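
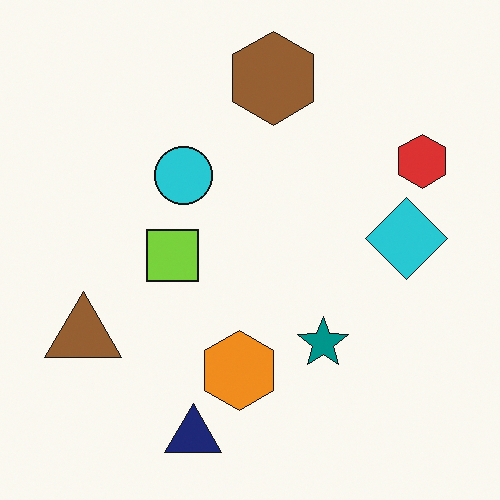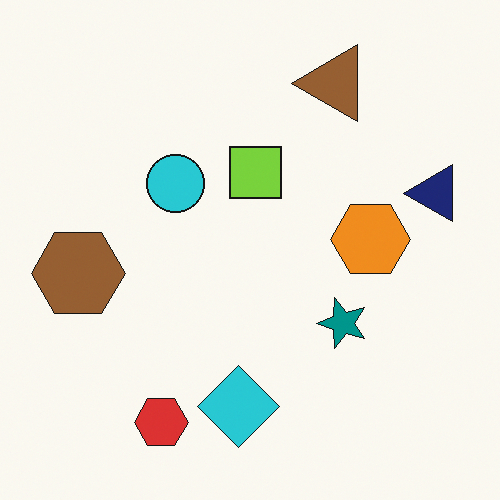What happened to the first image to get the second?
The second image is the first transposed (reflected across the top-left ↔ bottom-right diagonal).

Shapes have swapped their row and column positions — what was in the top-right is now in the bottom-left — a diagonal reflection.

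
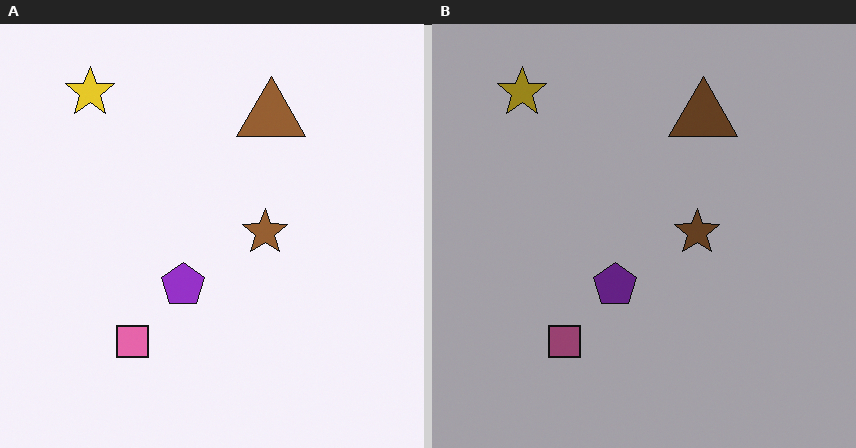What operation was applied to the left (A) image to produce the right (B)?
The image was noticeably darkened.

Every pixel — background and shapes alike — is uniformly darkened.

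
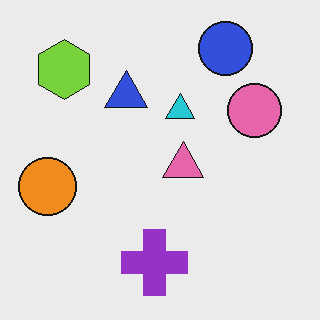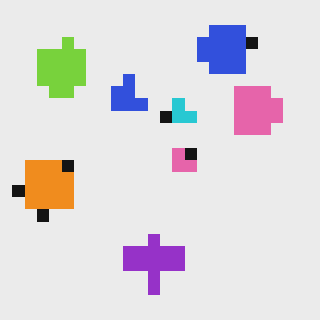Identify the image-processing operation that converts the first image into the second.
Coarsely pixelated.

Shapes are reduced to large square blocks; fine edges and outlines are lost — a downscale-then-upscale (mosaic) effect.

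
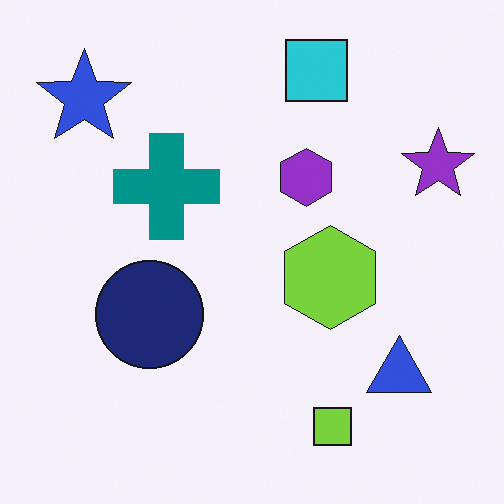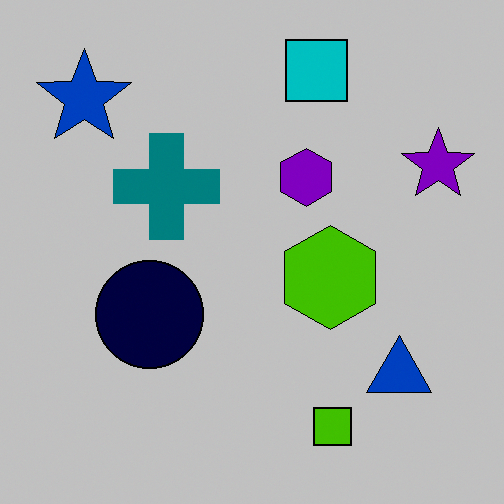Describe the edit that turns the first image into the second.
Aggressively posterized.

Each flat color has snapped to a coarser quantized level — most visibly, the near-white background has dropped to a flat grey.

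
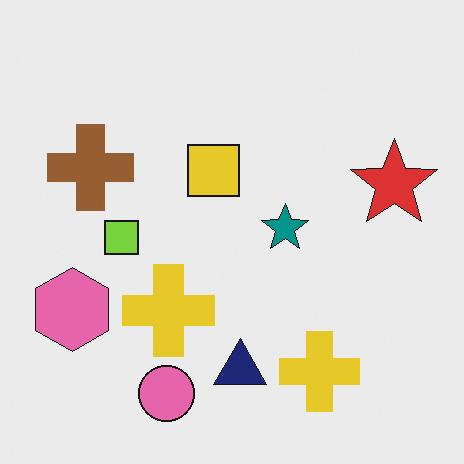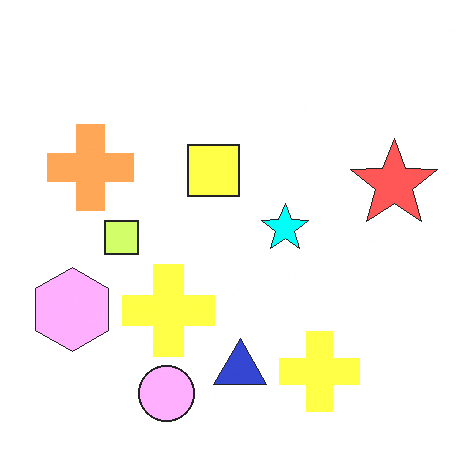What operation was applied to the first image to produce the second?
The image was substantially brightened.

Every pixel — background and shapes alike — is uniformly brightened.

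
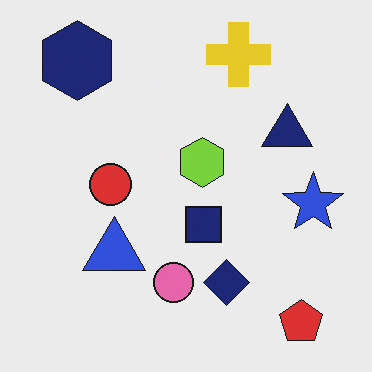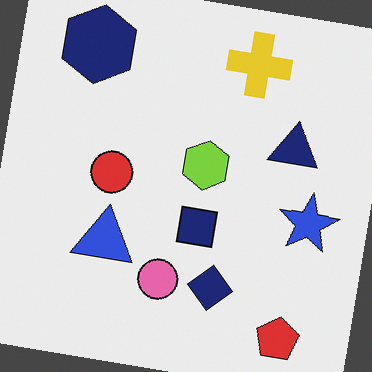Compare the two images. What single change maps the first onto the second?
The transformation is: rotated clockwise by a small amount.

Every shape is tilted by the same angle and the image corners show triangular fill wedges — a whole-image rotation by a non-right angle.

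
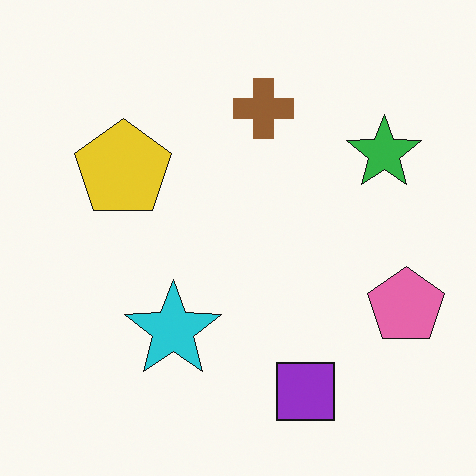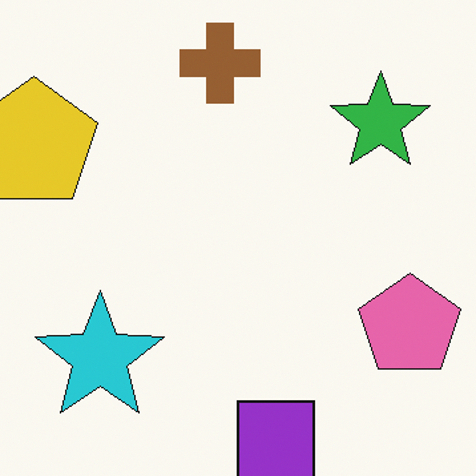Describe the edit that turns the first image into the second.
Cropped slightly and scaled back up.

The visible shapes are larger and the field of view is narrower; shapes near the original edges may be partly or wholly outside the frame — a crop-and-rescale.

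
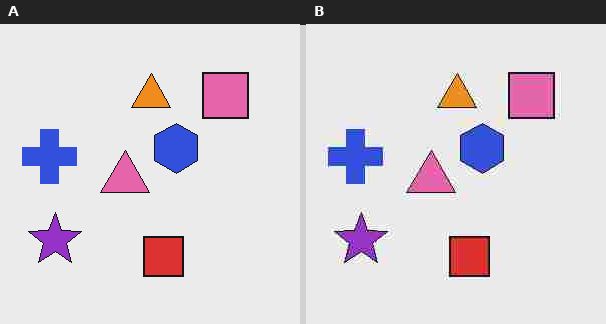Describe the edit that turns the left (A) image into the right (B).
It was heavily JPEG-compressed with obvious blocking artifacts.

Blocky 8×8 compression artifacts appear around shape edges and the flat background shows ringing — characteristic JPEG degradation.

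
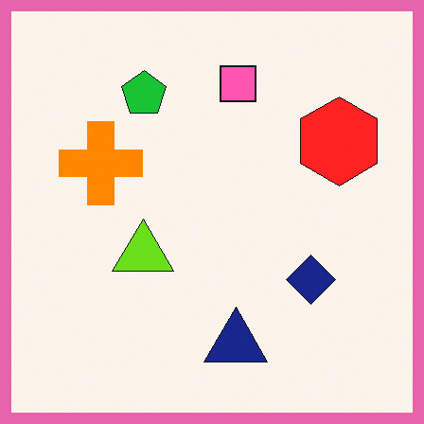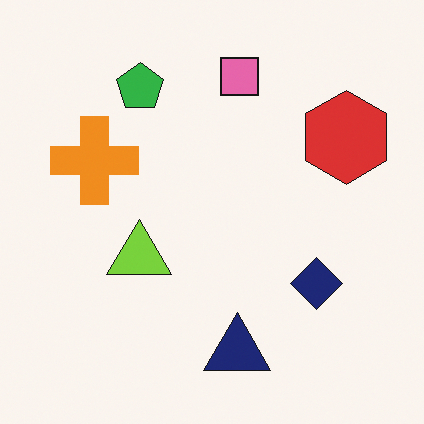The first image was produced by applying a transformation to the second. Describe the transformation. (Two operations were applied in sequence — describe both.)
Slightly oversaturated, then framed with a pink border.

All colors are more vivid — a global saturation change. A solid pink frame runs around the edge of the first image, with the content slightly shrunk inside it.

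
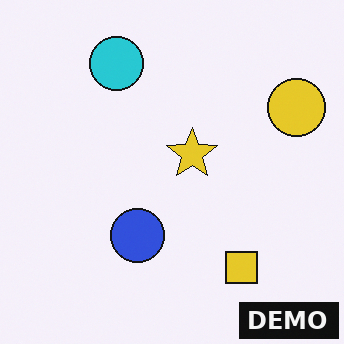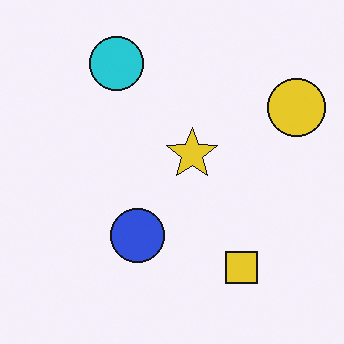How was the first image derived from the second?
It was watermarked with the text "DEMO" in the lower-right corner.

A dark label reading "DEMO" appears in the lower-right corner.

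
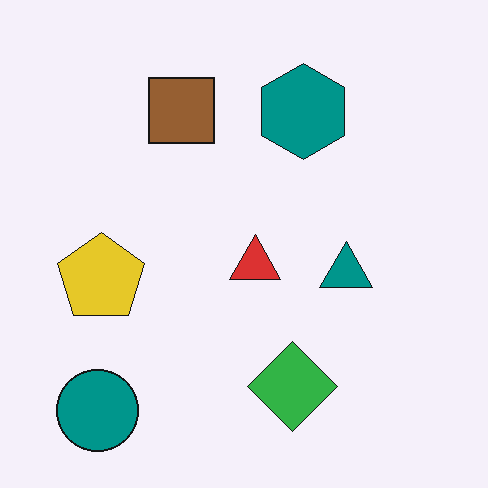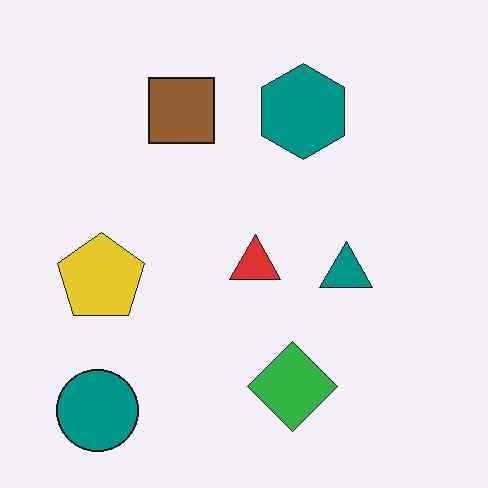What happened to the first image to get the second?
The transformation is: given moderate JPEG compression.

Blocky 8×8 compression artifacts appear around shape edges and the flat background shows ringing — characteristic JPEG degradation.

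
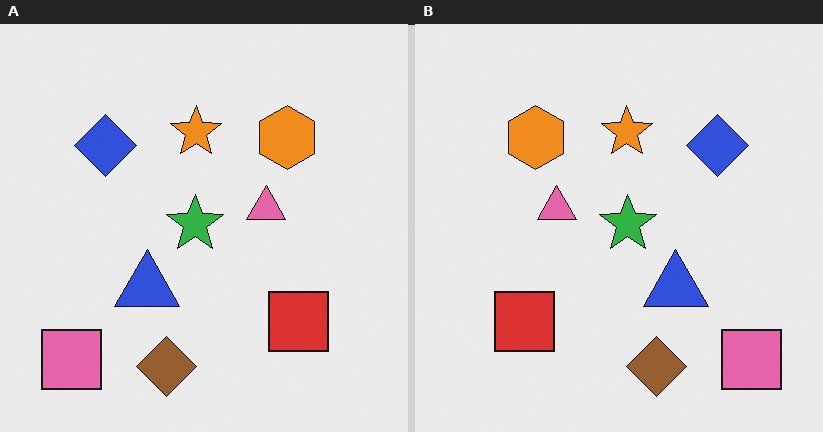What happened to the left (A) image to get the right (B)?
Flipped horizontally (left ↔ right).

The pink square is in the bottom-left of the left (A) image and the bottom-right of the right (B) — shapes on opposite sides of the vertical midline have swapped in a mirror flip.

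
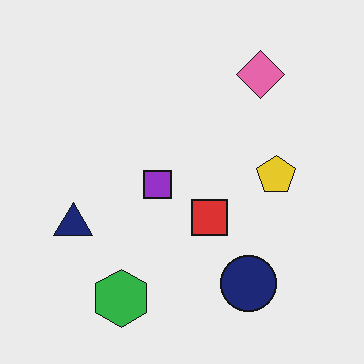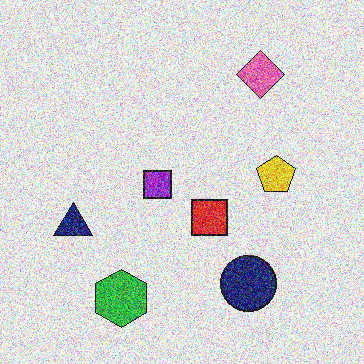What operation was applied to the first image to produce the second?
The second image is the first degraded with heavy additive noise.

Random speckle covers the whole image, including the flat background.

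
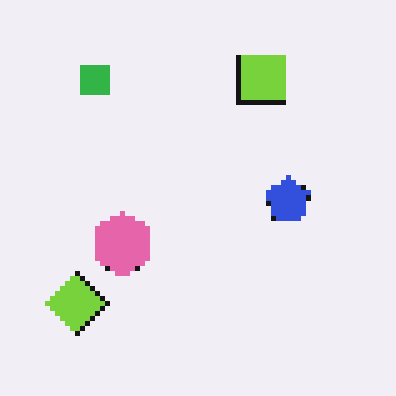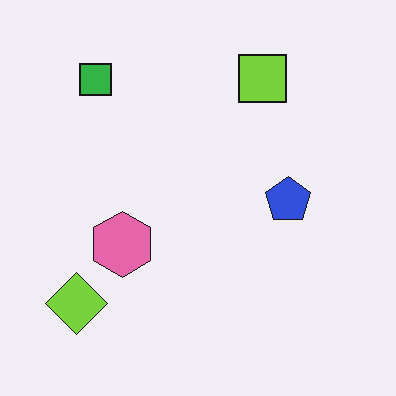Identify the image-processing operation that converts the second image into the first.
This is the original image lightly pixelated (a mild mosaic effect).

Shapes are reduced to large square blocks; fine edges and outlines are lost — a downscale-then-upscale (mosaic) effect.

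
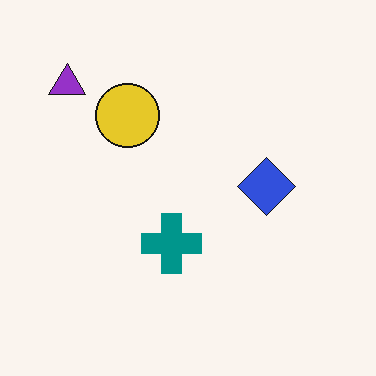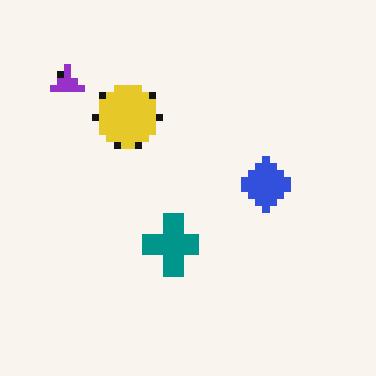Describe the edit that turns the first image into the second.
The transformation is: pixelated into visible square blocks.

Shapes are reduced to large square blocks; fine edges and outlines are lost — a downscale-then-upscale (mosaic) effect.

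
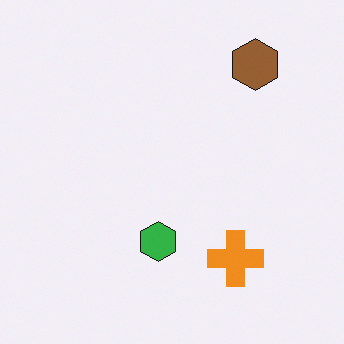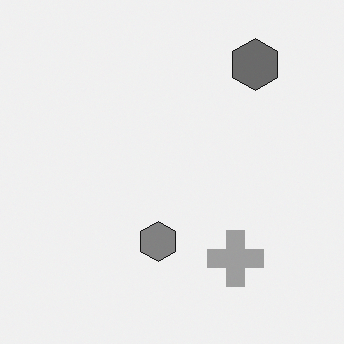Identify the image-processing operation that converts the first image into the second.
This is the original image converted to grayscale.

All color is removed — every shape is now a shade of grey.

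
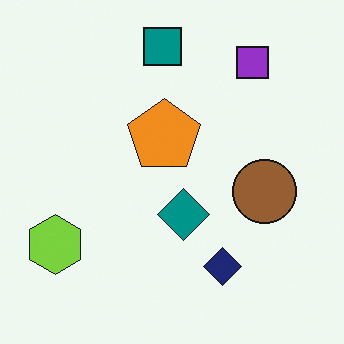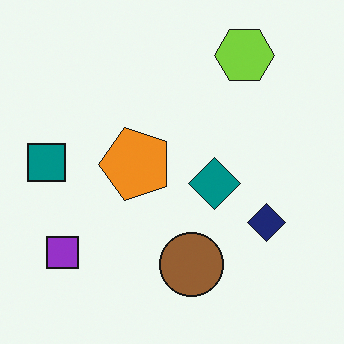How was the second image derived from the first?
The image was transposed (reflected across the top-left ↔ bottom-right diagonal).

Shapes have swapped their row and column positions — what was in the top-right is now in the bottom-left — a diagonal reflection.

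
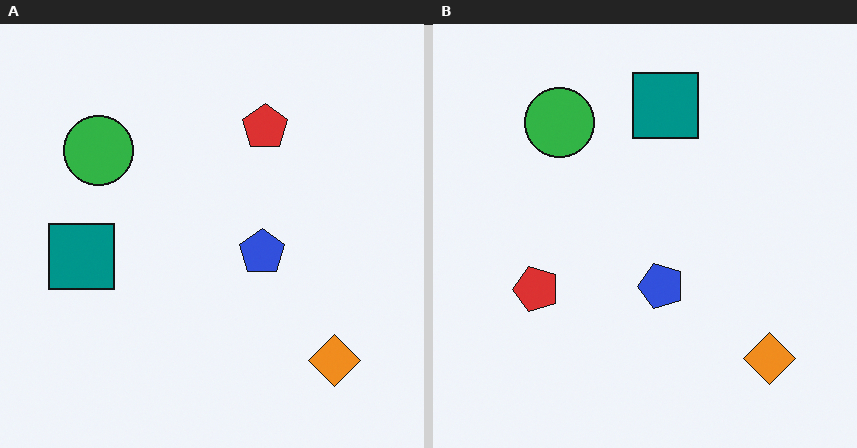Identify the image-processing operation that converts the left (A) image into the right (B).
This is the original image transposed (reflected across the top-left ↔ bottom-right diagonal).

Shapes have swapped their row and column positions — what was in the top-right is now in the bottom-left — a diagonal reflection.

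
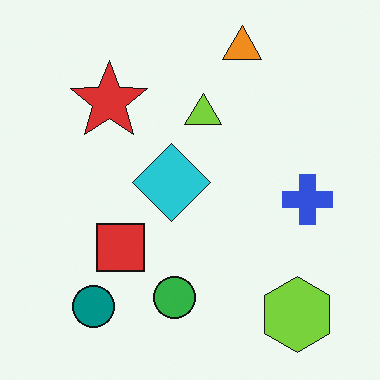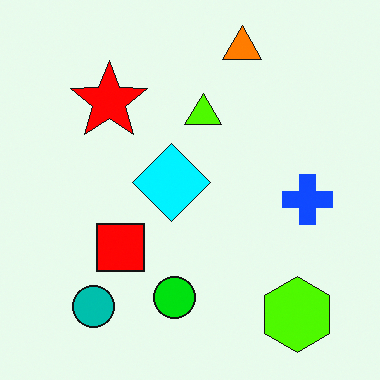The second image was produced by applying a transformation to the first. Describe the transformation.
It was made much more vivid (saturation change).

All colors are more vivid — a global saturation change.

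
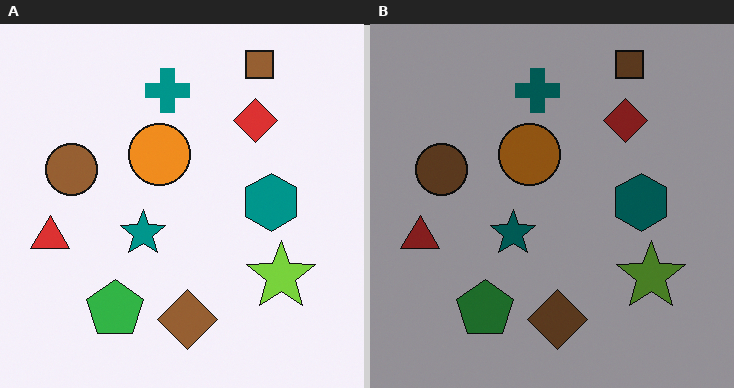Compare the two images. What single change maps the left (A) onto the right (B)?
The image was noticeably darkened.

Every pixel — background and shapes alike — is uniformly darkened.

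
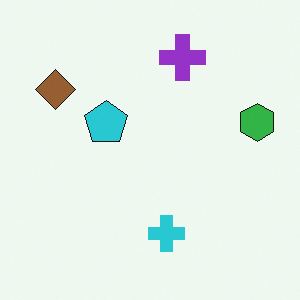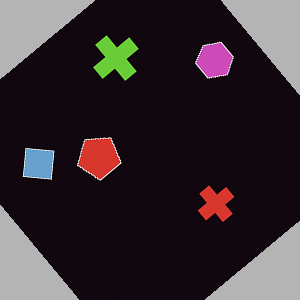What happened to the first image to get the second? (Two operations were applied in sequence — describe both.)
The transformation is: color-inverted (negative), then rotated counter-clockwise by a large amount — several tens of degrees.

The light background has become dark and every shape's color is its complement — a photographic negative. Every shape is tilted by the same angle and the image corners show triangular fill wedges — a whole-image rotation by a non-right angle.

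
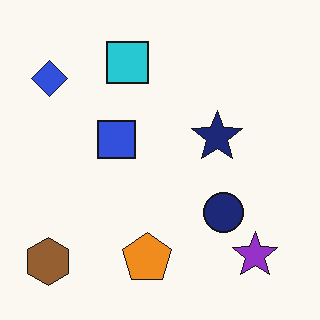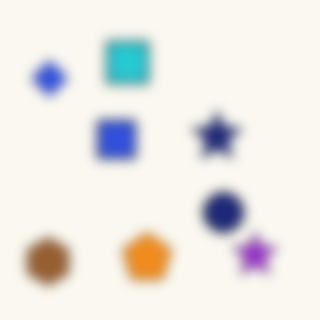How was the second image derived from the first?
It was heavily blurred.

Shape edges and outlines are uniformly softened across the whole image.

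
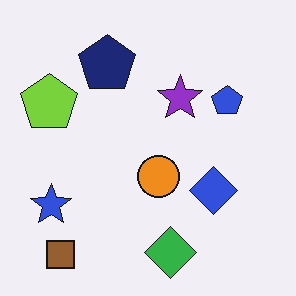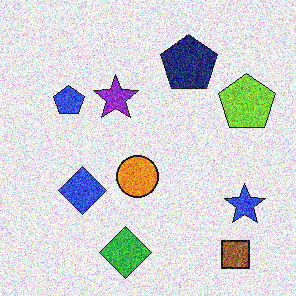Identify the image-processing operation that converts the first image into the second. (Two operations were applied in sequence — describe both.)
The image was degraded with heavy additive noise, then flipped horizontally (left ↔ right).

Random speckle covers the whole image, including the flat background. The lime pentagon is in the left of the first image and the right of the second — shapes on opposite sides of the vertical midline have swapped in a mirror flip.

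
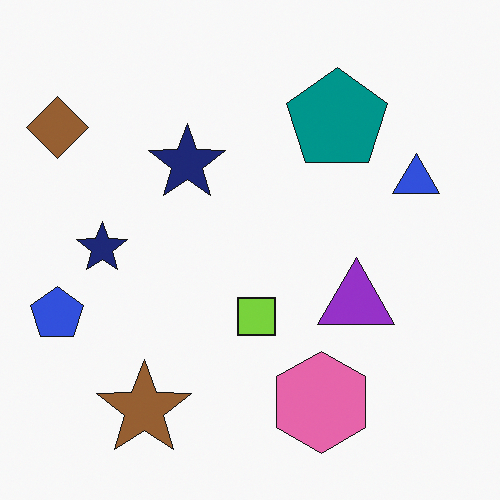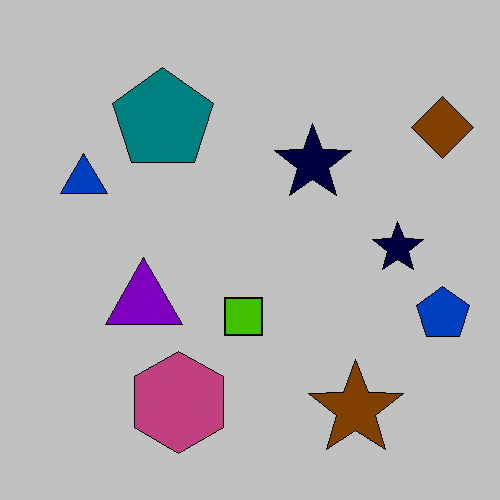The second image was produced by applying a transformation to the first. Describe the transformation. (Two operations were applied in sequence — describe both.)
The second image is the first flipped horizontally (left ↔ right), then heavily posterized to just a handful of flat colors.

The brown diamond is in the top-left of the first image and the top-right of the second — shapes on opposite sides of the vertical midline have swapped in a mirror flip. Each flat color has snapped to a coarser quantized level — most visibly, the near-white background has dropped to a flat grey.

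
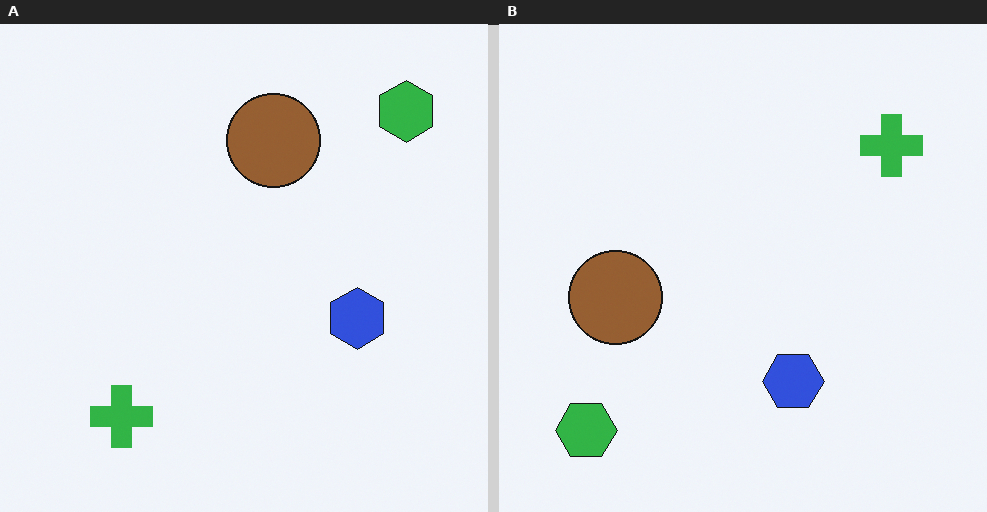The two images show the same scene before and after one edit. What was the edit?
The right (B) image is the left (A) transposed (reflected across the top-left ↔ bottom-right diagonal).

Shapes have swapped their row and column positions — what was in the top-right is now in the bottom-left — a diagonal reflection.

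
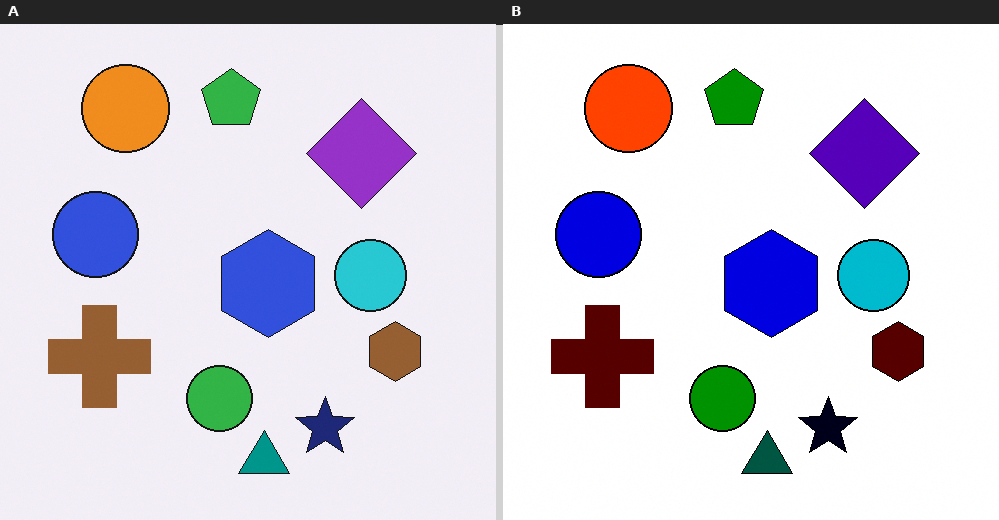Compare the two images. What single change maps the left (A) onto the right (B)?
The transformation is: boosted in contrast.

Tones are pushed away from mid-grey across the whole image — a global contrast change.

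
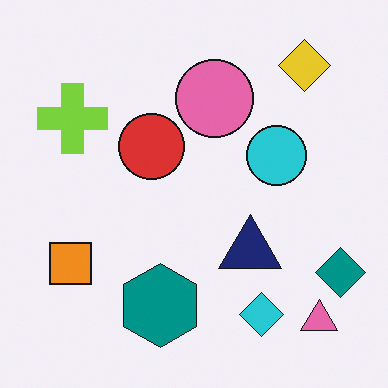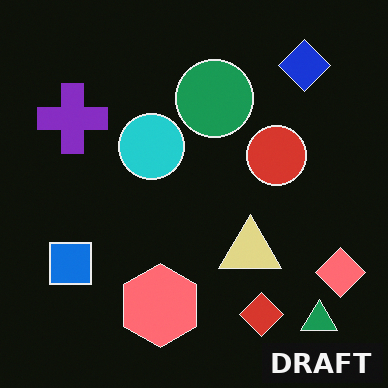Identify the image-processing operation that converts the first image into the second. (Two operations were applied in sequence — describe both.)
The image was color-inverted (negative), then watermarked with the text "DRAFT" in the lower-right corner.

The light background has become dark and every shape's color is its complement — a photographic negative. A dark label reading "DRAFT" appears in the lower-right corner.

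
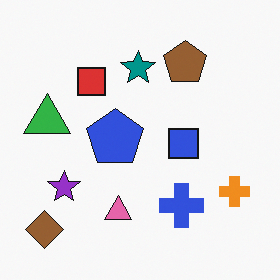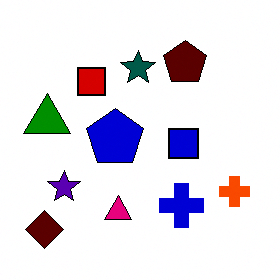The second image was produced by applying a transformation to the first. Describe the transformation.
The transformation is: boosted in contrast.

Tones are pushed away from mid-grey across the whole image — a global contrast change.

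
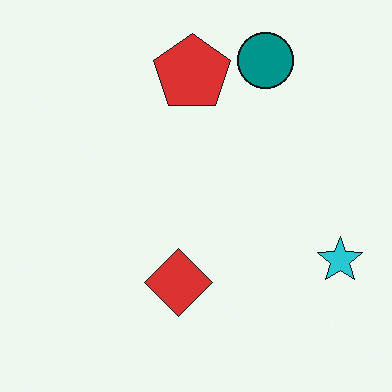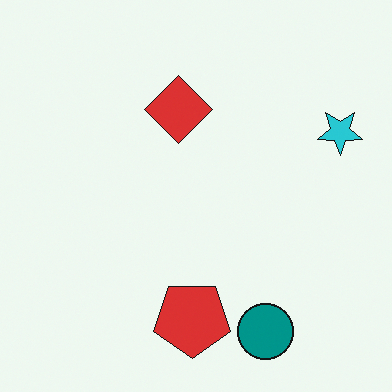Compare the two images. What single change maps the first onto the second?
It was flipped vertically (top ↔ bottom).

The teal circle is in the top-right of the first image and the bottom-right of the second — shapes on opposite sides of the horizontal midline have swapped in a mirror flip.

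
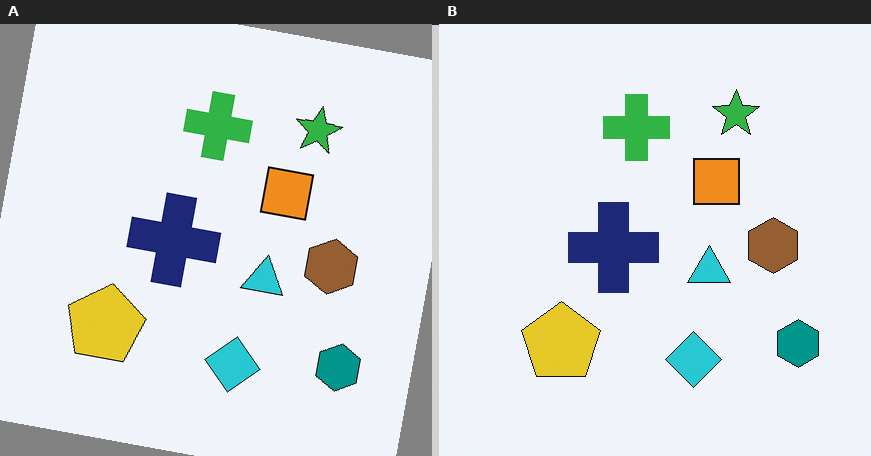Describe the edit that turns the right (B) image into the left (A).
The left (A) image is the right (B) rotated clockwise by a few degrees.

Every shape is tilted by the same angle and the image corners show triangular fill wedges — a whole-image rotation by a non-right angle.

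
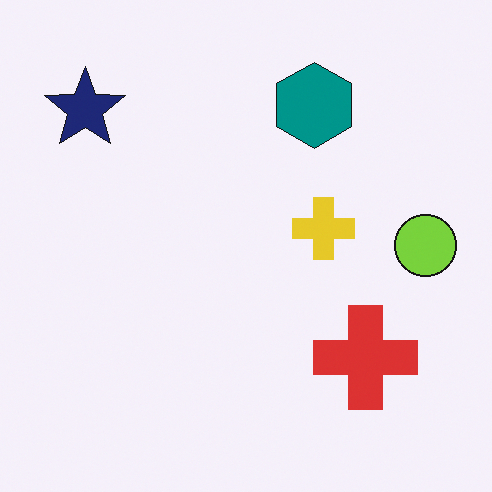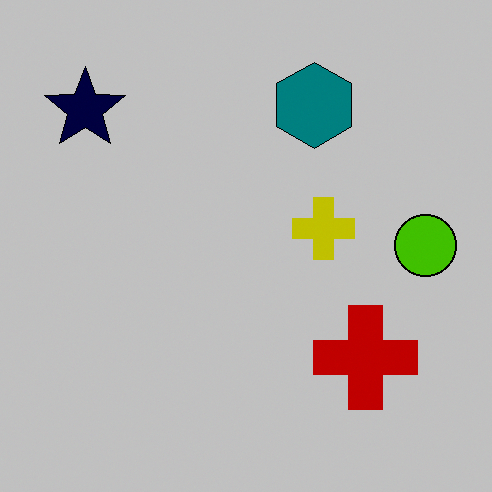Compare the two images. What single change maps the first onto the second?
Heavily posterized to just a handful of flat colors.

Each flat color has snapped to a coarser quantized level — most visibly, the near-white background has dropped to a flat grey.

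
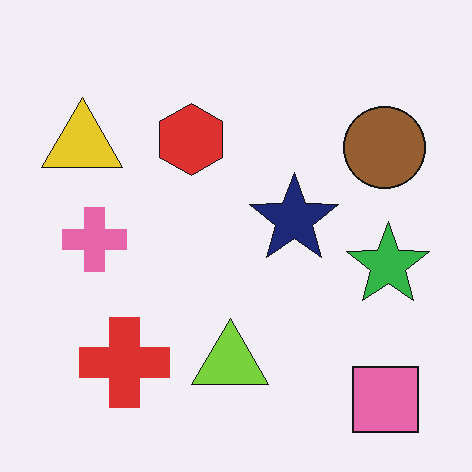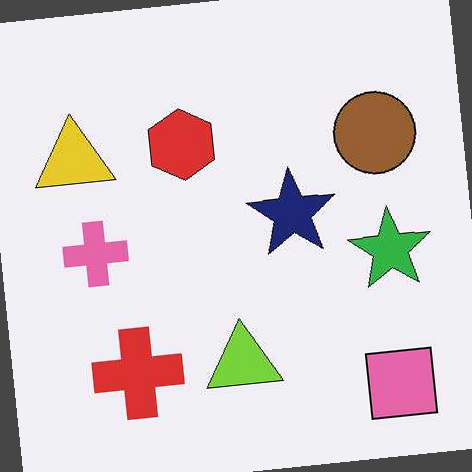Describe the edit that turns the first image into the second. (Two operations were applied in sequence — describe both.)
The image was JPEG-compressed with visible artifacts, then rotated counter-clockwise by a small amount.

Blocky 8×8 compression artifacts appear around shape edges and the flat background shows ringing — characteristic JPEG degradation. Every shape is tilted by the same angle and the image corners show triangular fill wedges — a whole-image rotation by a non-right angle.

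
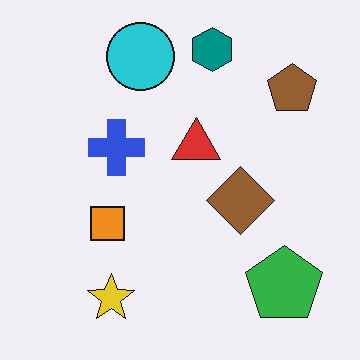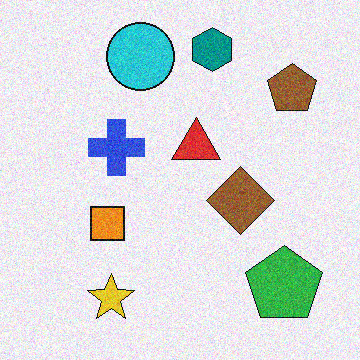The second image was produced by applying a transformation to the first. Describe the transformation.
The image was degraded with moderate additive noise.

Random speckle covers the whole image, including the flat background.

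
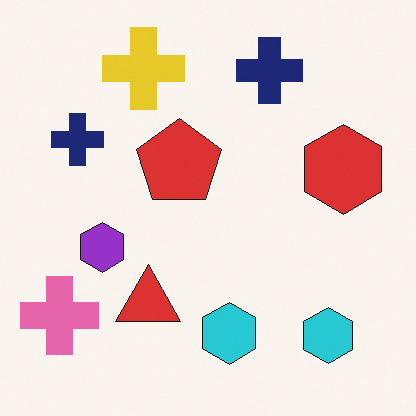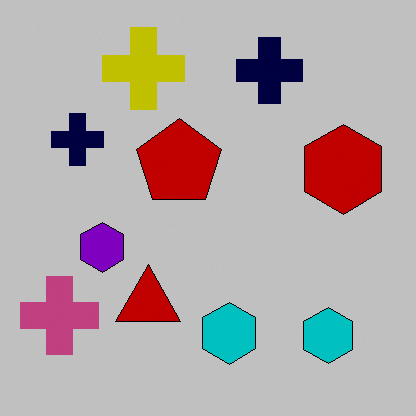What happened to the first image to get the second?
This is the original image aggressively posterized.

Each flat color has snapped to a coarser quantized level — most visibly, the near-white background has dropped to a flat grey.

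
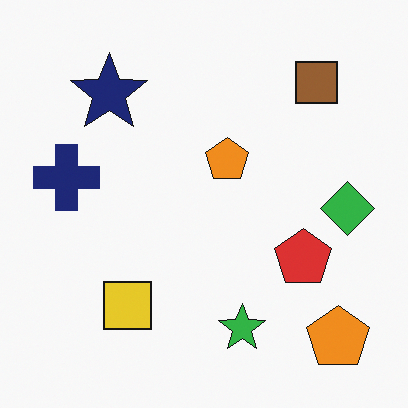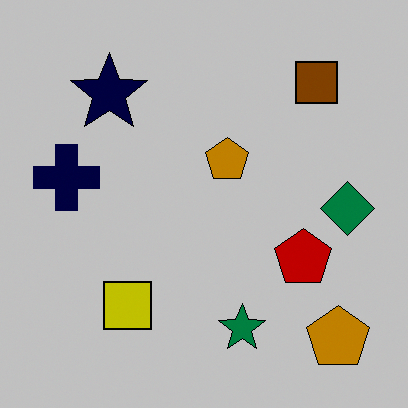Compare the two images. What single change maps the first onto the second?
Heavily posterized to just a handful of flat colors.

Each flat color has snapped to a coarser quantized level — most visibly, the near-white background has dropped to a flat grey.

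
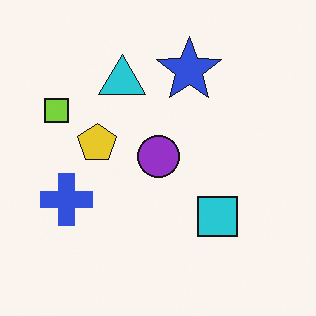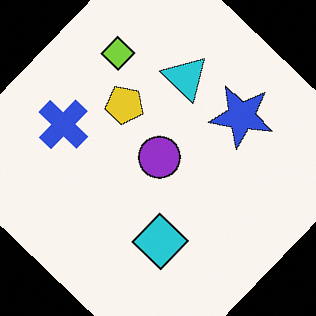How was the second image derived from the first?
The image was rotated clockwise by a large amount — several tens of degrees.

Every shape is tilted by the same angle and the image corners show triangular fill wedges — a whole-image rotation by a non-right angle.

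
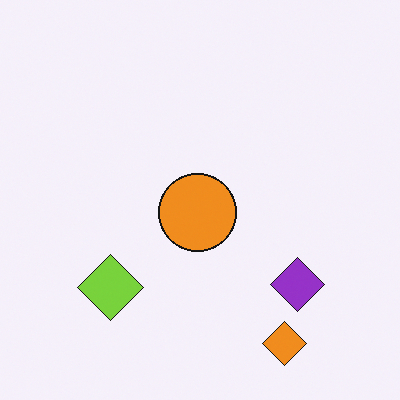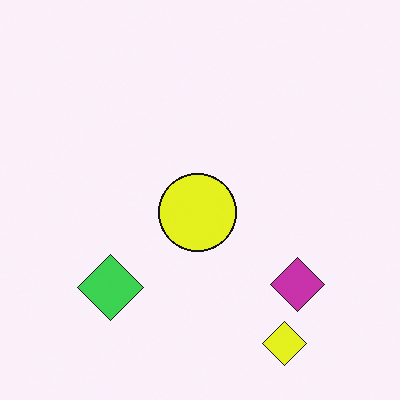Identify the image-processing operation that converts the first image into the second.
It was hue-shifted by a small amount.

Every shape's color has rotated by the same amount around the hue wheel — a uniform hue shift.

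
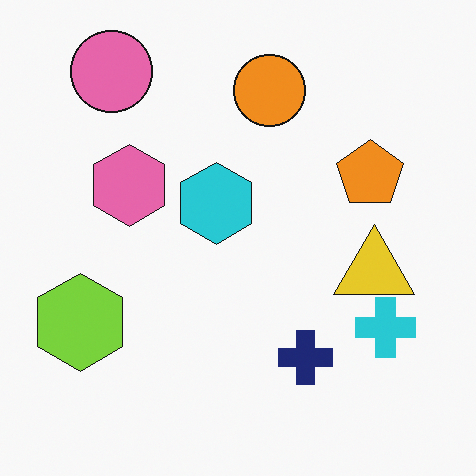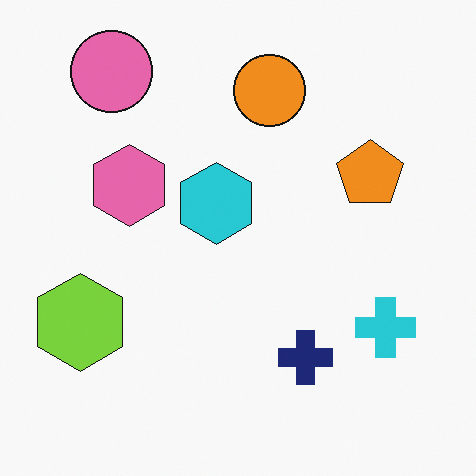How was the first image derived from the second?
The transformation is: overlaid with an additional yellow triangle.

A yellow triangle appears in the first image that is absent from the second.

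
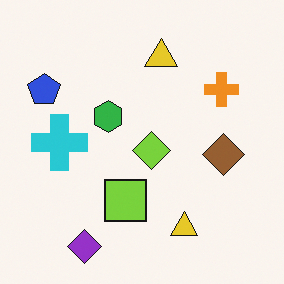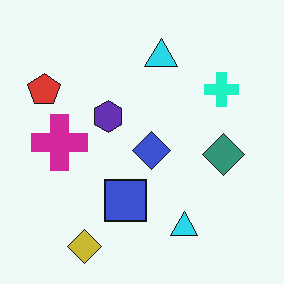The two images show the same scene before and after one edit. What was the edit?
It was hue-shifted by a moderate amount.

Every shape's color has rotated by the same amount around the hue wheel — a uniform hue shift.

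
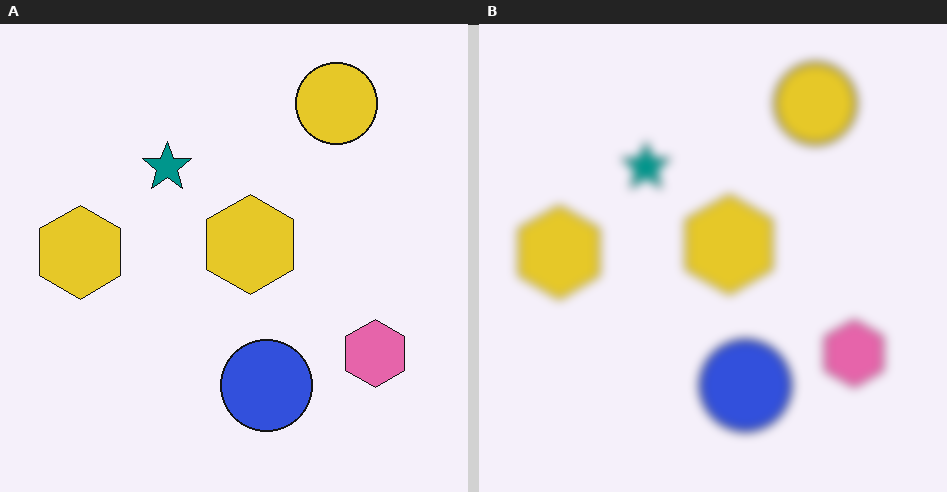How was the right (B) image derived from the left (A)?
The image was heavily blurred.

Shape edges and outlines are uniformly softened across the whole image.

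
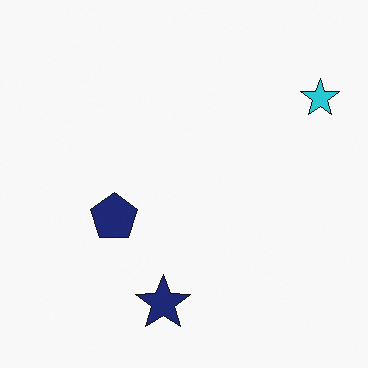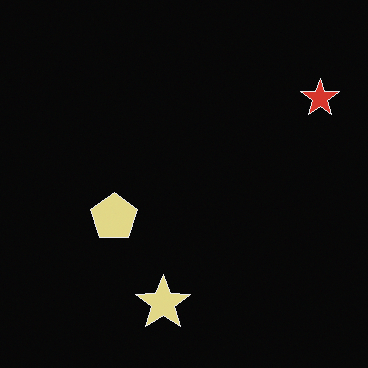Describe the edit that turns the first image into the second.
Color-inverted (negative).

The light background has become dark and every shape's color is its complement — a photographic negative.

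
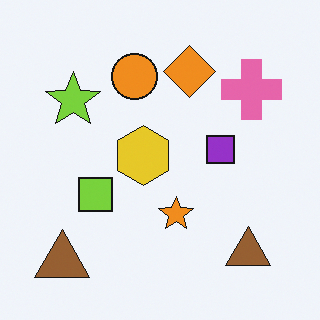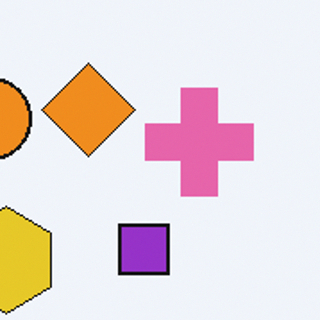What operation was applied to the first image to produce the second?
It was cropped tightly and scaled back up.

The visible shapes are larger and the field of view is narrower; shapes near the original edges may be partly or wholly outside the frame — a crop-and-rescale.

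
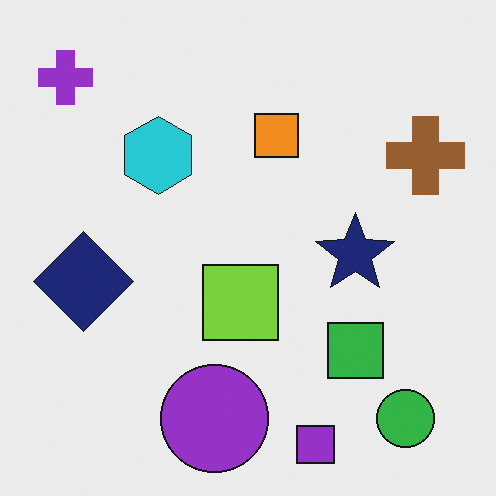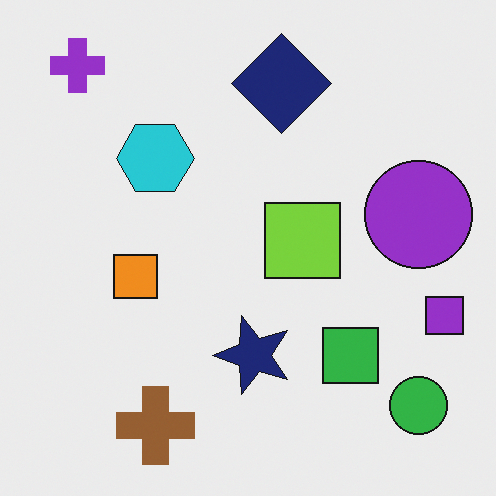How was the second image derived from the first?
The second image is the first transposed (reflected across the top-left ↔ bottom-right diagonal).

Shapes have swapped their row and column positions — what was in the top-right is now in the bottom-left — a diagonal reflection.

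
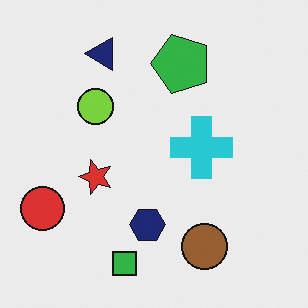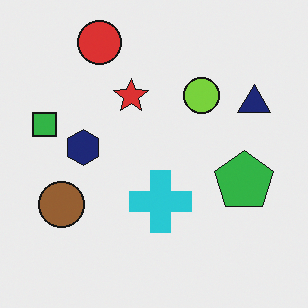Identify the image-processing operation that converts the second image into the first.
The transformation is: rotated 90° counter-clockwise.

The red circle sits in the top-left of the second image and the bottom-left of the first — consistent with a whole-image 90° counter-clockwise rotation.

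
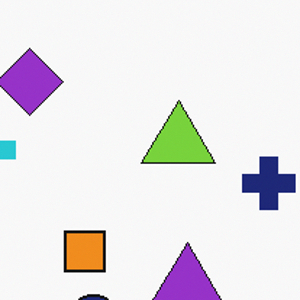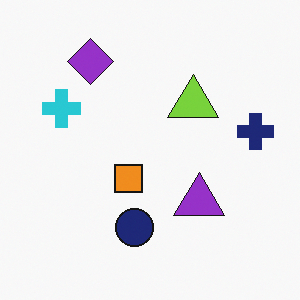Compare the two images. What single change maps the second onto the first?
Cropped to a modestly smaller region and rescaled.

The visible shapes are larger and the field of view is narrower; shapes near the original edges may be partly or wholly outside the frame — a crop-and-rescale.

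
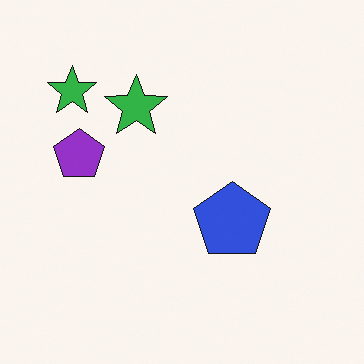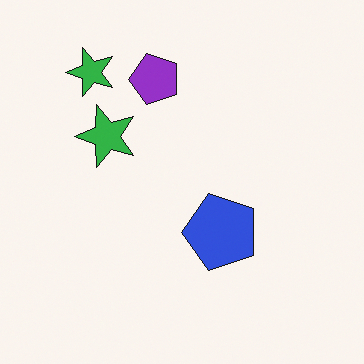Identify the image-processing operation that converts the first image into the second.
It was transposed (reflected across the top-left ↔ bottom-right diagonal).

Shapes have swapped their row and column positions — what was in the top-right is now in the bottom-left — a diagonal reflection.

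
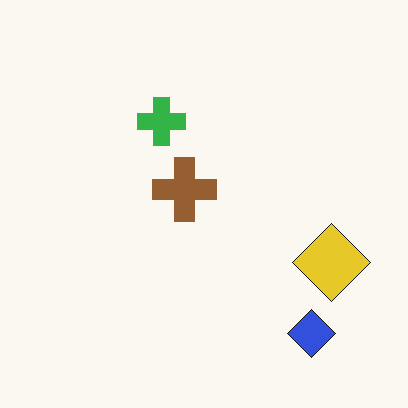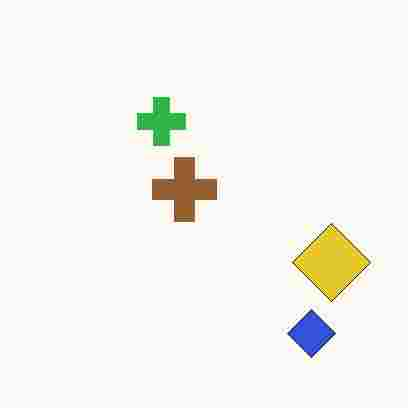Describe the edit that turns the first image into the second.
The second image is the first degraded with heavy JPEG compression.

Blocky 8×8 compression artifacts appear around shape edges and the flat background shows ringing — characteristic JPEG degradation.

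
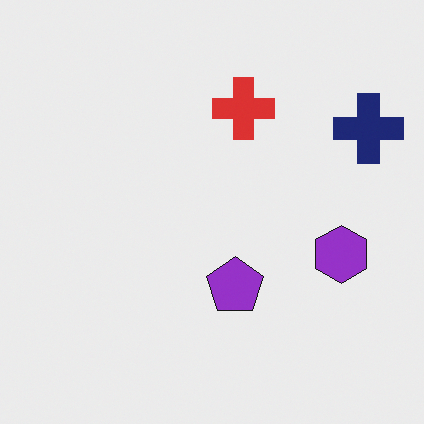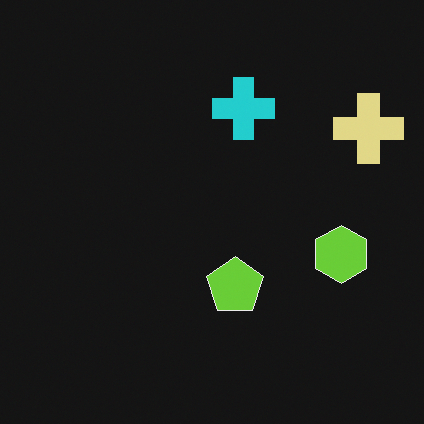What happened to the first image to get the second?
The second image is the first color-inverted (negative).

The light background has become dark and every shape's color is its complement — a photographic negative.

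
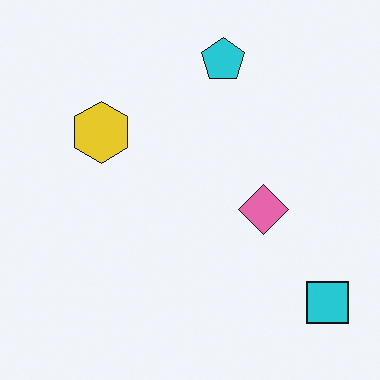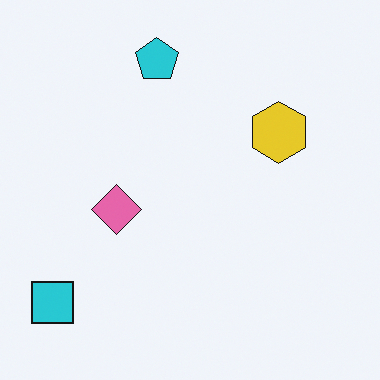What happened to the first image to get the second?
The second image is the first flipped horizontally (left ↔ right).

The cyan square is in the bottom-right of the first image and the bottom-left of the second — shapes on opposite sides of the vertical midline have swapped in a mirror flip.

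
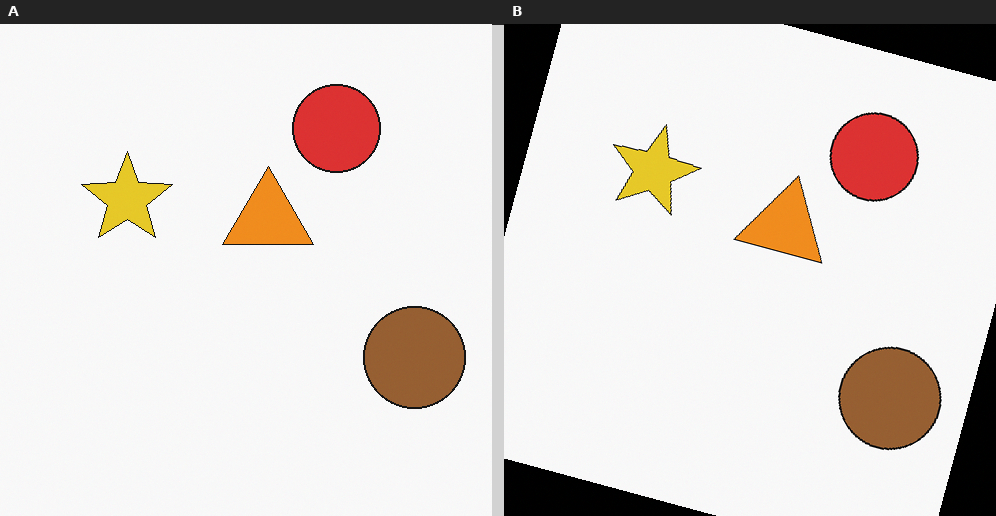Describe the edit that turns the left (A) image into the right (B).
The image was rotated clockwise by a clearly visible amount.

Every shape is tilted by the same angle and the image corners show triangular fill wedges — a whole-image rotation by a non-right angle.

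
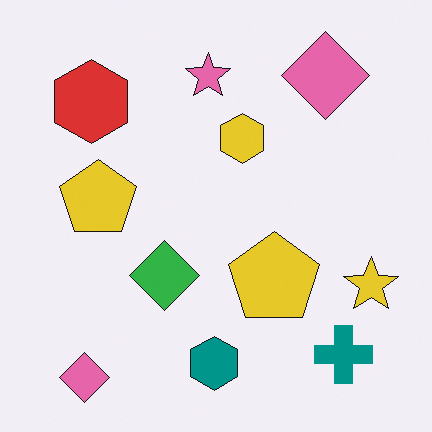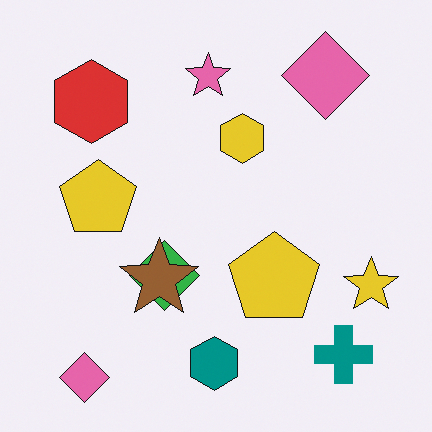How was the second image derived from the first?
Overlaid with an additional brown star.

A brown star appears in the second image that is absent from the first.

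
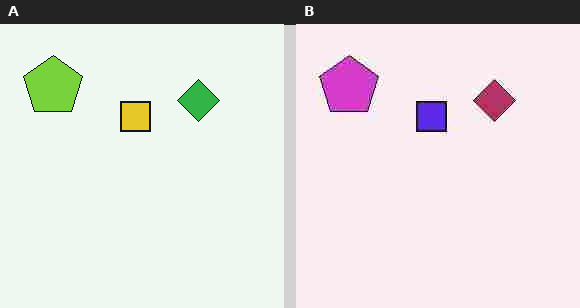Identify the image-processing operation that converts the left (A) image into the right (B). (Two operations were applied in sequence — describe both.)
The transformation is: hue-shifted through roughly half the color wheel, then heavily JPEG-compressed with obvious blocking artifacts.

Every shape's color has rotated by the same amount around the hue wheel — a uniform hue shift. Blocky 8×8 compression artifacts appear around shape edges and the flat background shows ringing — characteristic JPEG degradation.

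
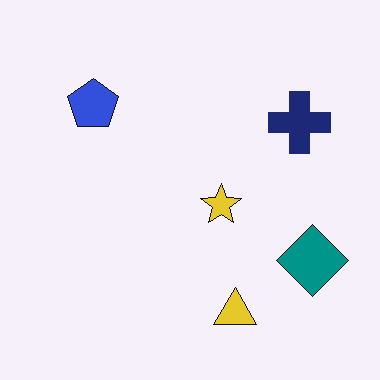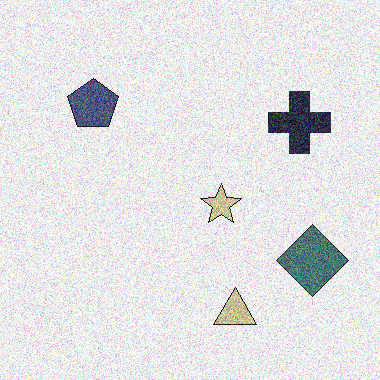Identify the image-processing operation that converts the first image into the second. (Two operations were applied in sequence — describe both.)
It was heavily desaturated, then degraded with a thick layer of grain.

All colors are more muted and greyish — a global saturation change. Random speckle covers the whole image, including the flat background.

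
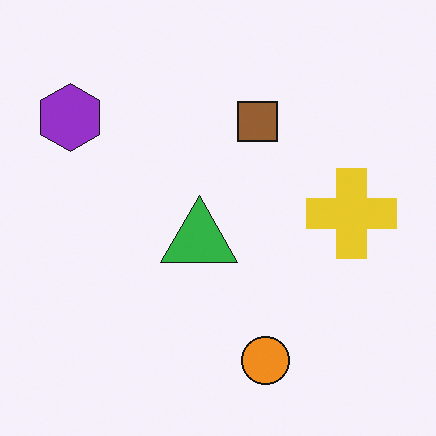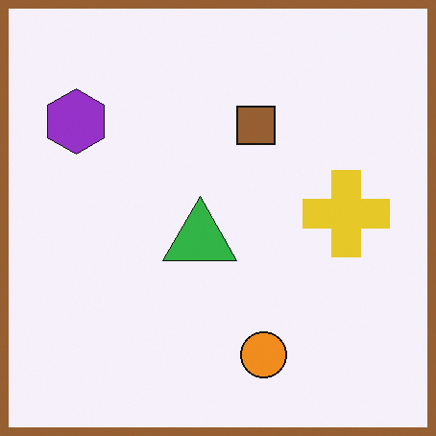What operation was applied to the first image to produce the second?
The transformation is: framed with a brown border.

A solid brown frame runs around the edge of the second image, with the content slightly shrunk inside it.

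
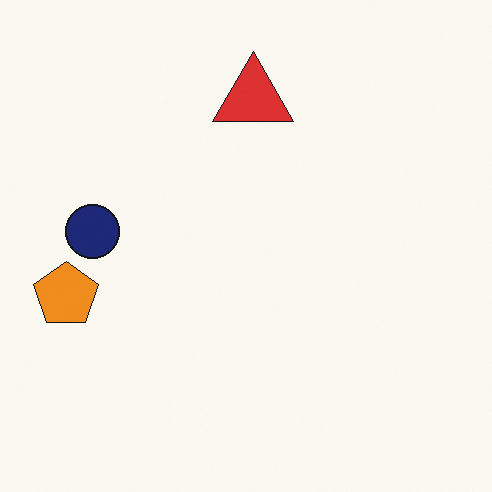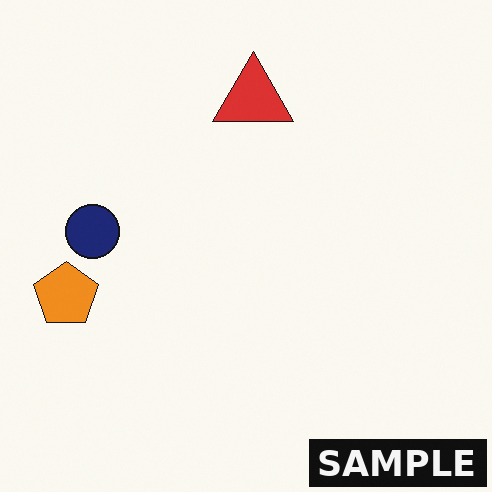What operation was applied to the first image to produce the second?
It was watermarked with the text "SAMPLE" in the lower-right corner.

A dark label reading "SAMPLE" appears in the lower-right corner.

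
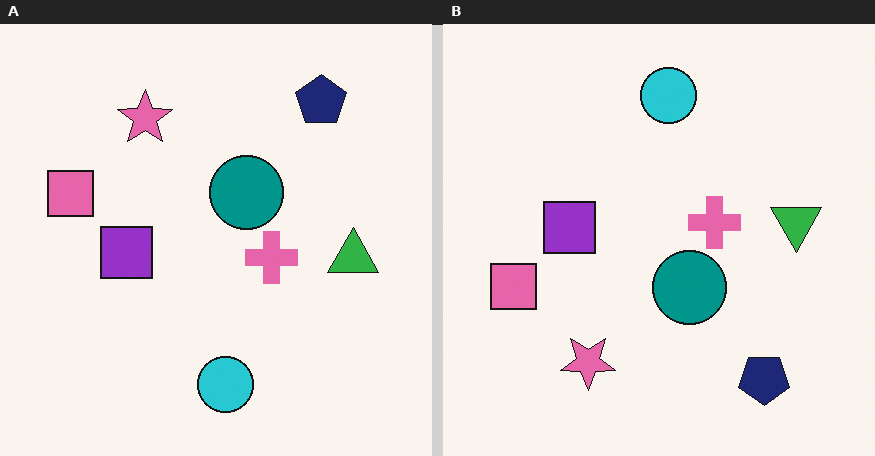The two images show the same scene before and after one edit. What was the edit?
This is the original image flipped vertically (top ↔ bottom).

The cyan circle is in the bottom of the left (A) image and the top of the right (B) — shapes on opposite sides of the horizontal midline have swapped in a mirror flip.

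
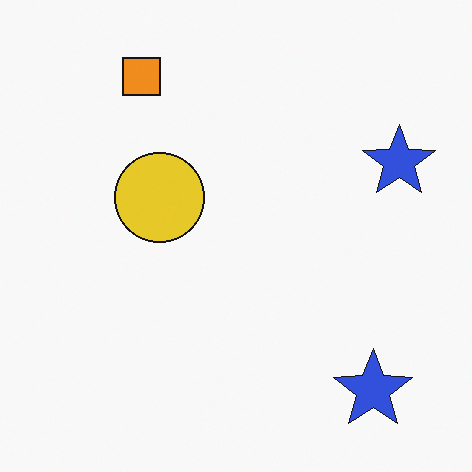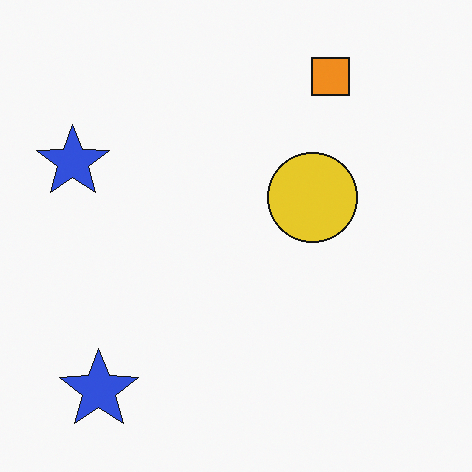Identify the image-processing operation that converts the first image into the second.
This is the original image flipped horizontally (left ↔ right).

The orange square is in the top-left of the first image and the top-right of the second — shapes on opposite sides of the vertical midline have swapped in a mirror flip.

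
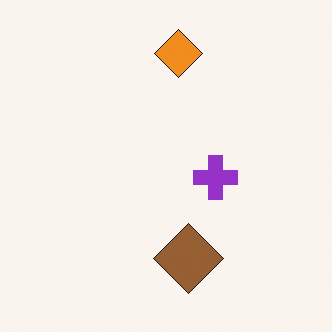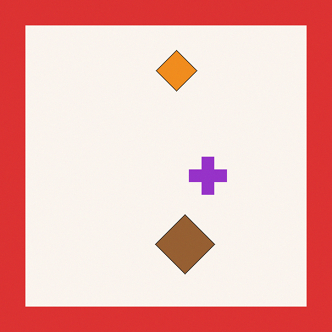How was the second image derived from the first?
This is the original image framed with a red border.

A solid red frame runs around the edge of the second image, with the content slightly shrunk inside it.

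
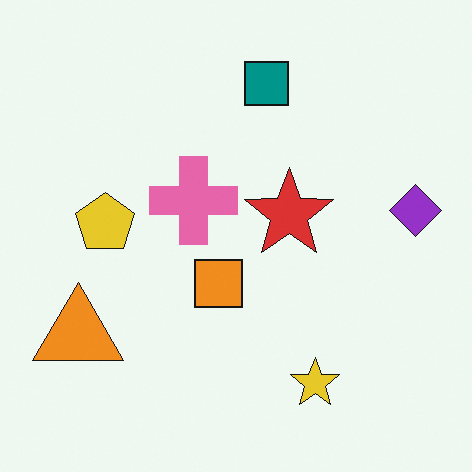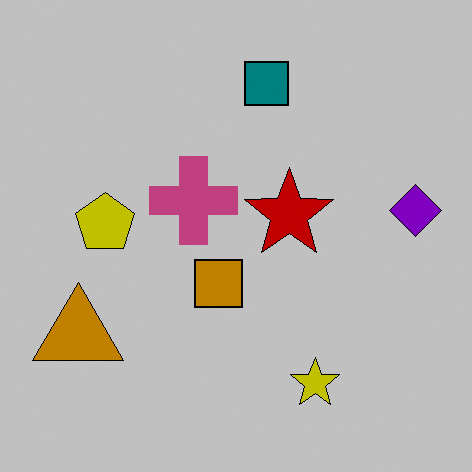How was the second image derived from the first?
The second image is the first heavily posterized to just a handful of flat colors.

Each flat color has snapped to a coarser quantized level — most visibly, the near-white background has dropped to a flat grey.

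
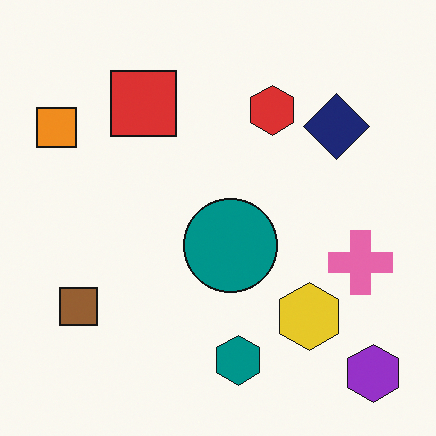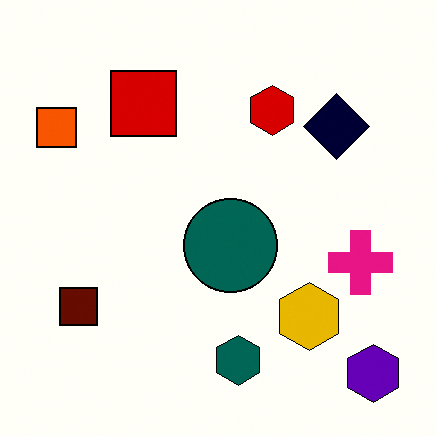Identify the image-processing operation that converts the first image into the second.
The image was given much higher contrast.

Tones are pushed away from mid-grey across the whole image — a global contrast change.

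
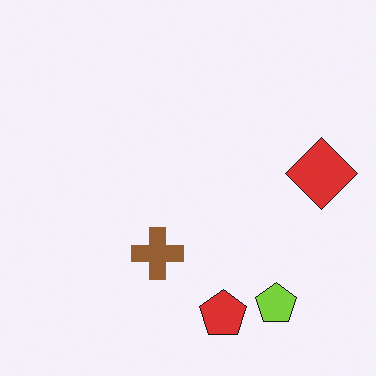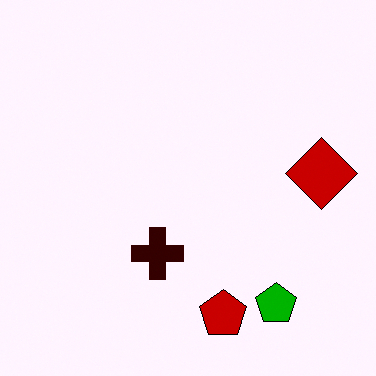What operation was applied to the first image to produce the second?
The image was given much higher contrast.

Tones are pushed away from mid-grey across the whole image — a global contrast change.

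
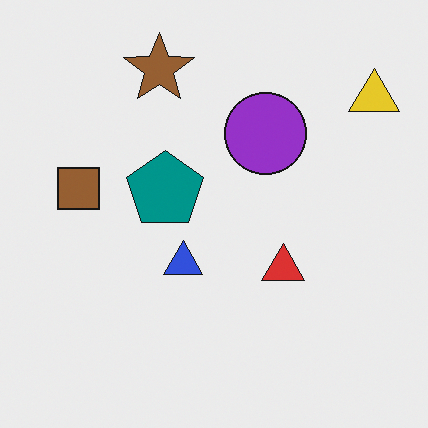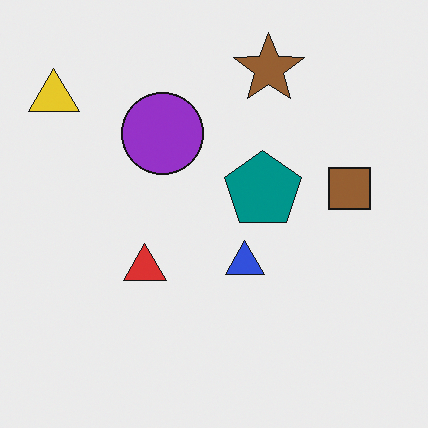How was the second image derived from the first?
The image was flipped horizontally (left ↔ right).

The yellow triangle is in the top-right of the first image and the top-left of the second — shapes on opposite sides of the vertical midline have swapped in a mirror flip.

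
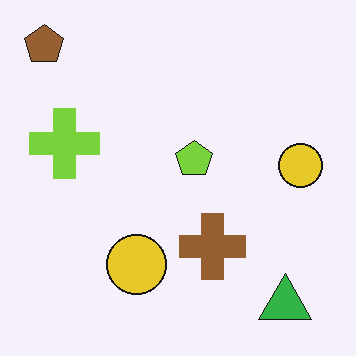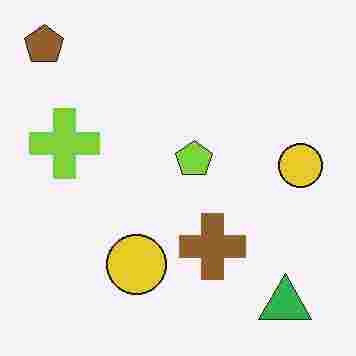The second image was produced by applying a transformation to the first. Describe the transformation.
The second image is the first degraded with heavy JPEG compression.

Blocky 8×8 compression artifacts appear around shape edges and the flat background shows ringing — characteristic JPEG degradation.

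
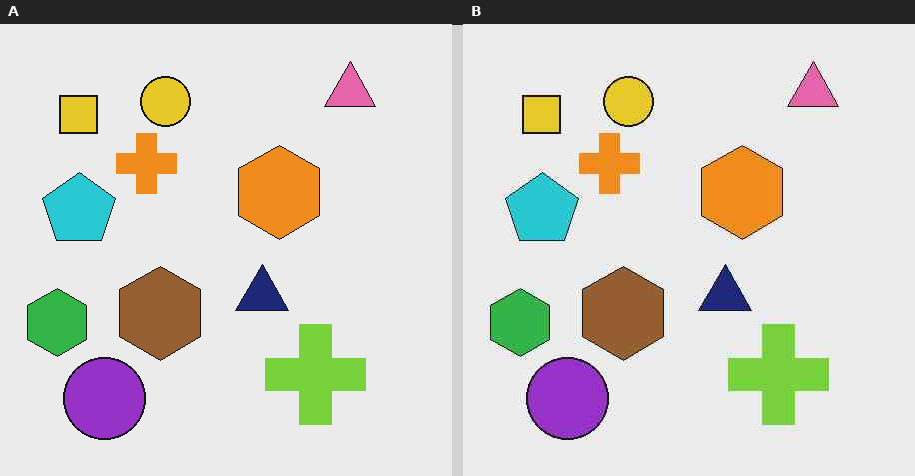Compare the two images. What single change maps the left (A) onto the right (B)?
The right (B) image is the left (A) given moderate JPEG compression.

Blocky 8×8 compression artifacts appear around shape edges and the flat background shows ringing — characteristic JPEG degradation.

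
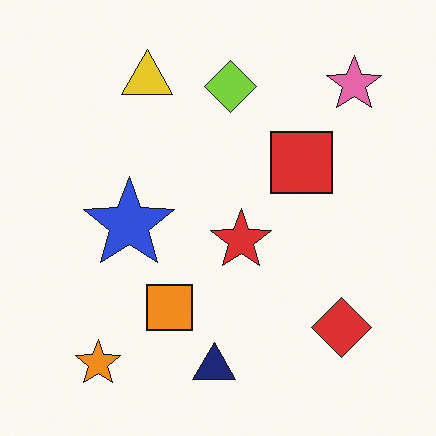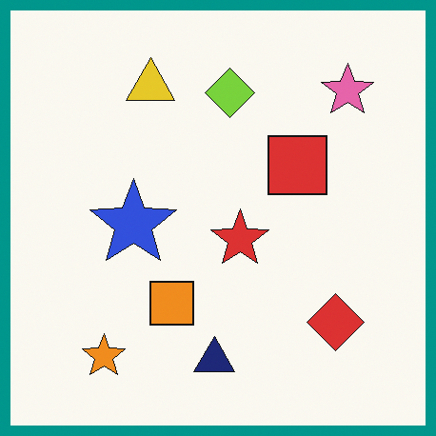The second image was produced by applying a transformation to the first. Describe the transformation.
This is the original image framed with a teal border.

A solid teal frame runs around the edge of the second image, with the content slightly shrunk inside it.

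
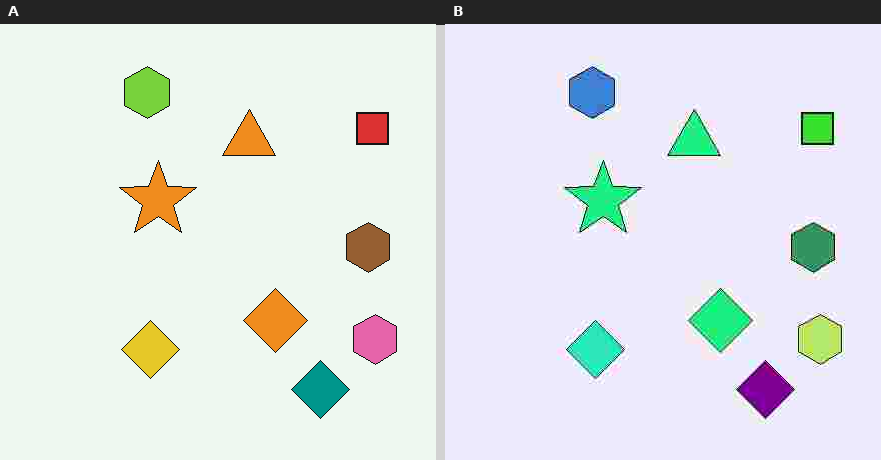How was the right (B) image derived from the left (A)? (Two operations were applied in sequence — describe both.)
This is the original image hue-shifted noticeably, then heavily JPEG-compressed with obvious blocking artifacts.

Every shape's color has rotated by the same amount around the hue wheel — a uniform hue shift. Blocky 8×8 compression artifacts appear around shape edges and the flat background shows ringing — characteristic JPEG degradation.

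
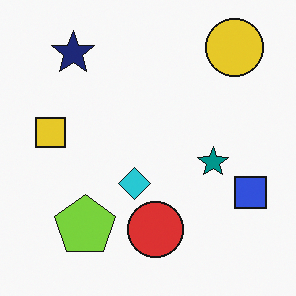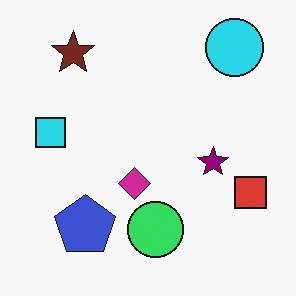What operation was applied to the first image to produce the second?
The image was hue-shifted noticeably.

Every shape's color has rotated by the same amount around the hue wheel — a uniform hue shift.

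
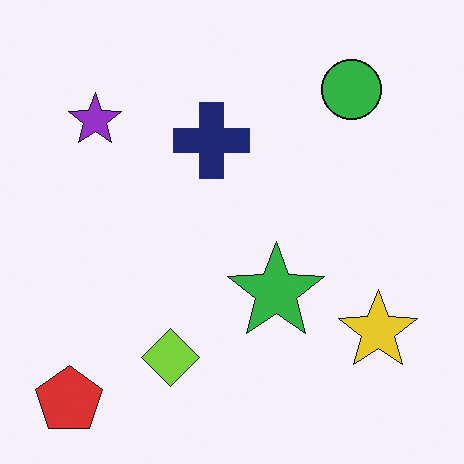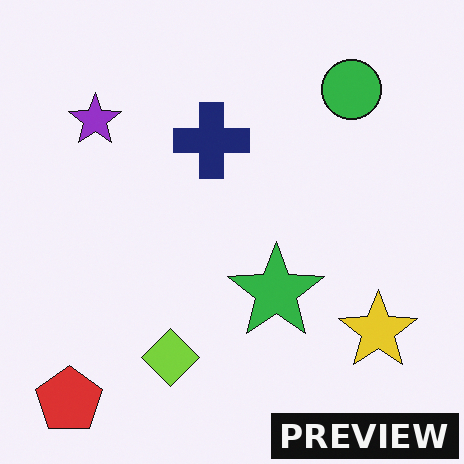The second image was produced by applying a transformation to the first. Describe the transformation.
The transformation is: watermarked with the text "PREVIEW" in the lower-right corner.

A dark label reading "PREVIEW" appears in the lower-right corner.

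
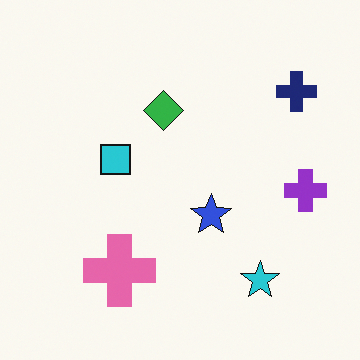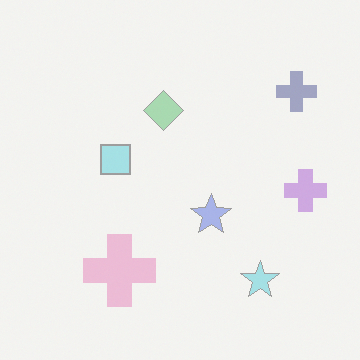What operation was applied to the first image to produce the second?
The second image is the first given much lower contrast.

Tones are pushed toward mid-grey across the whole image — a global contrast change.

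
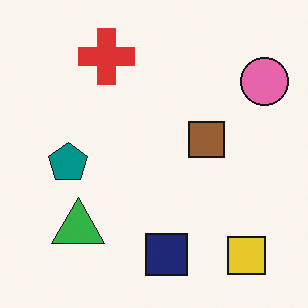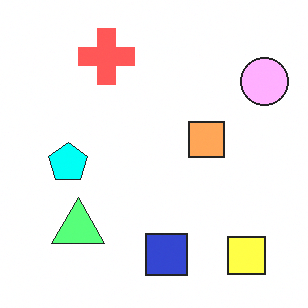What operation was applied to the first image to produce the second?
It was brightened a lot.

Every pixel — background and shapes alike — is uniformly brightened.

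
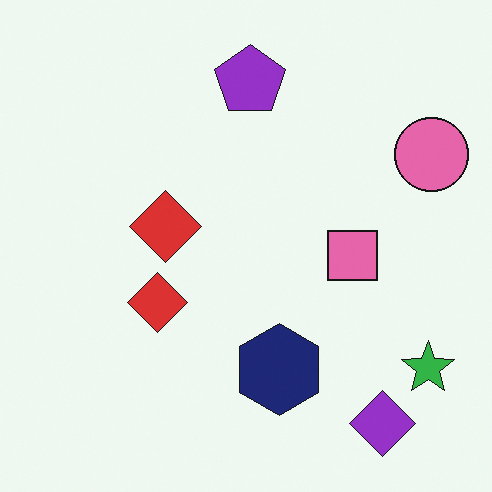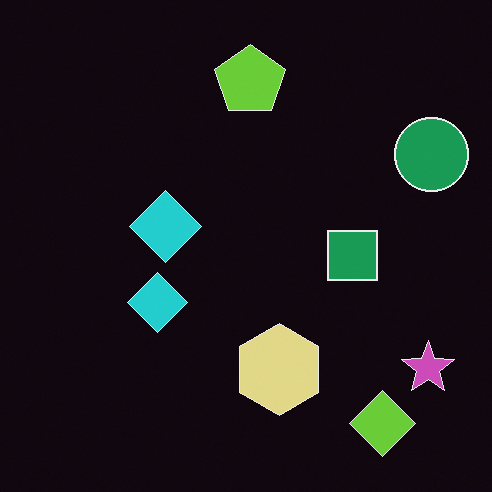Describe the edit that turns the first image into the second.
Color-inverted (negative).

The light background has become dark and every shape's color is its complement — a photographic negative.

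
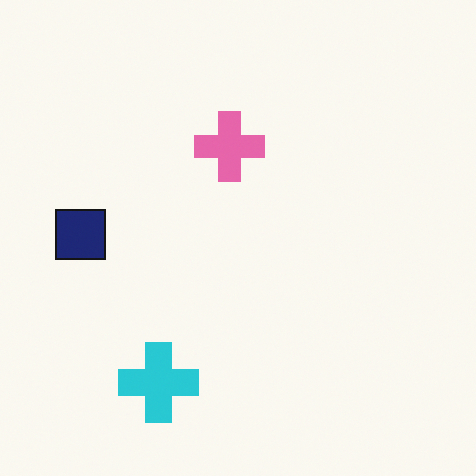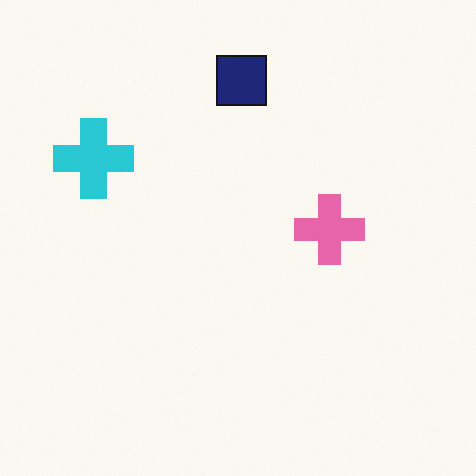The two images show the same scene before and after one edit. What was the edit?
The second image is the first rotated 90° clockwise.

The cyan cross sits in the bottom-left of the first image and the top-left of the second — consistent with a whole-image 90° clockwise rotation.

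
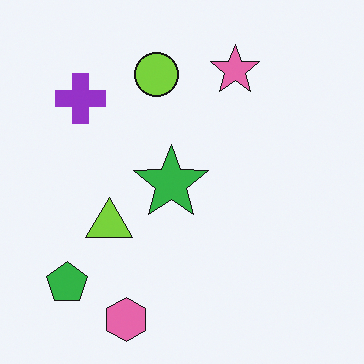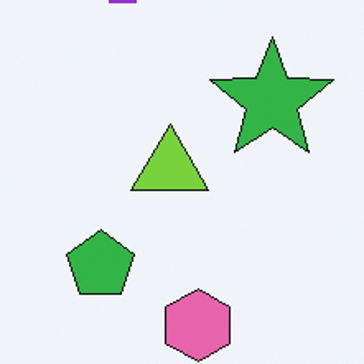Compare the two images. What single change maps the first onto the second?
Cropped to a noticeably smaller region and rescaled.

The visible shapes are larger and the field of view is narrower; shapes near the original edges may be partly or wholly outside the frame — a crop-and-rescale.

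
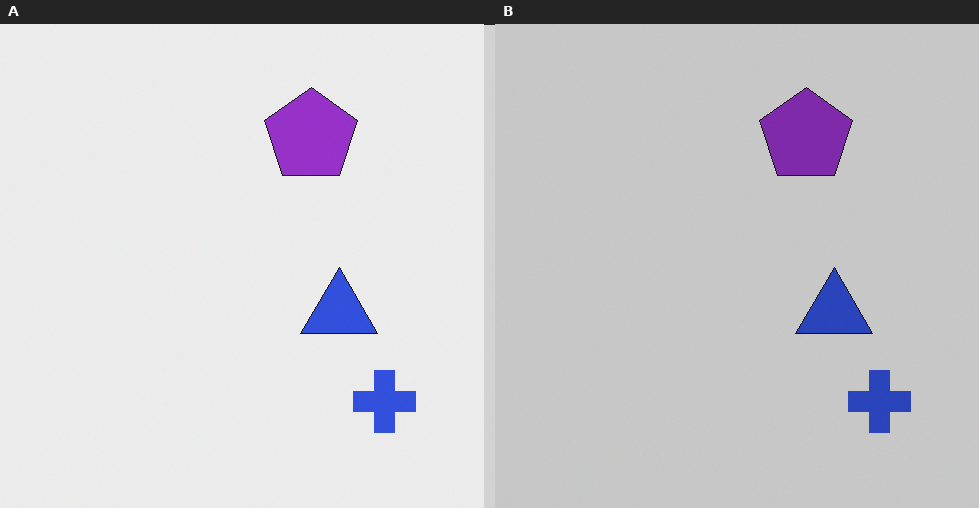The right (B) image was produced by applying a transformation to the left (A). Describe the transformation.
The image was slightly darkened.

Every pixel — background and shapes alike — is uniformly darkened.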